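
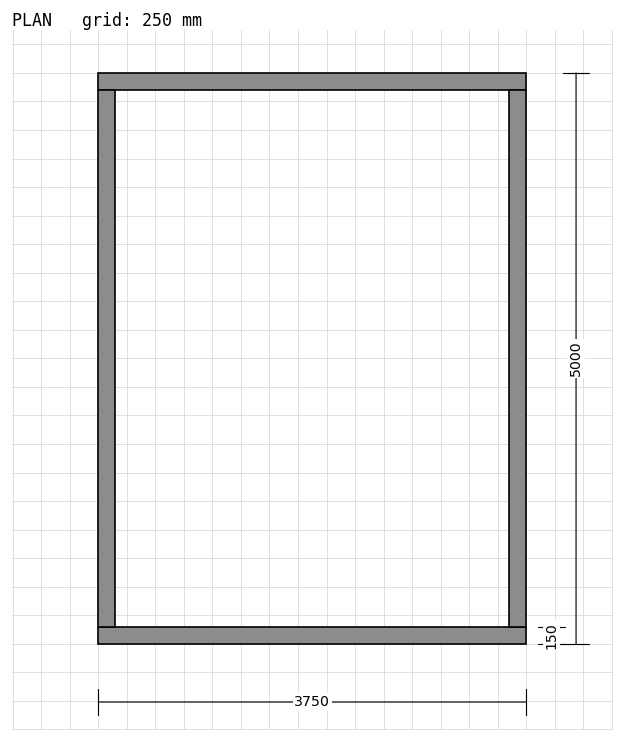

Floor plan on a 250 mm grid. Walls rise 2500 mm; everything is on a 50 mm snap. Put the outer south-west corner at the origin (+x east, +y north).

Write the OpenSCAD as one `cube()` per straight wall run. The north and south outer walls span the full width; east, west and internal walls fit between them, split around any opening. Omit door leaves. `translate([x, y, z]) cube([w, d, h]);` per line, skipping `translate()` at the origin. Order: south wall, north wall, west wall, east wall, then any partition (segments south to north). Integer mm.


cube([3750, 150, 2500]);
translate([0, 4850, 0]) cube([3750, 150, 2500]);
translate([0, 150, 0]) cube([150, 4700, 2500]);
translate([3600, 150, 0]) cube([150, 4700, 2500]);


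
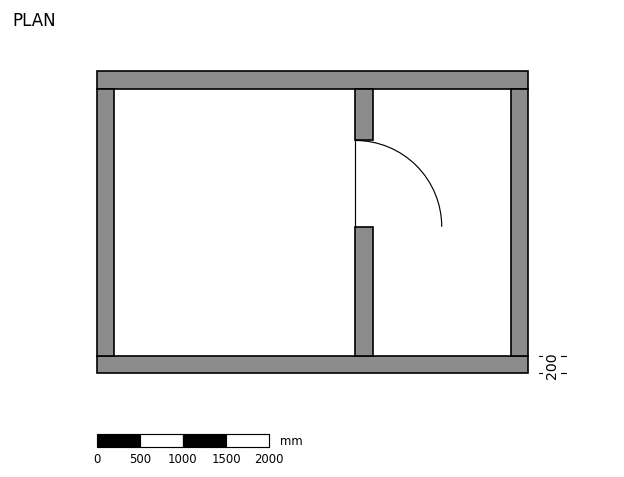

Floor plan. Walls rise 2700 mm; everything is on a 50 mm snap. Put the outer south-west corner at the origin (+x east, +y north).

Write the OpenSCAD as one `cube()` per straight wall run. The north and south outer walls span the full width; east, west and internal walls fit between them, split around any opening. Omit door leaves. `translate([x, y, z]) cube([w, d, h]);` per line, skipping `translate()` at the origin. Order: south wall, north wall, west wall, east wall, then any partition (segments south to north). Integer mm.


cube([5000, 200, 2700]);
translate([0, 3300, 0]) cube([5000, 200, 2700]);
translate([0, 200, 0]) cube([200, 3100, 2700]);
translate([4800, 200, 0]) cube([200, 3100, 2700]);
translate([3000, 200, 0]) cube([200, 1500, 2700]);
translate([3000, 2700, 0]) cube([200, 600, 2700]);


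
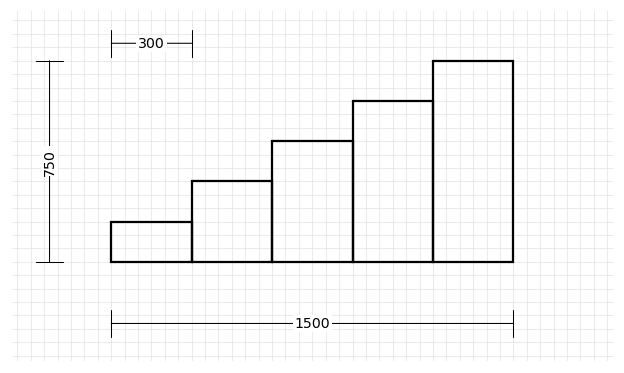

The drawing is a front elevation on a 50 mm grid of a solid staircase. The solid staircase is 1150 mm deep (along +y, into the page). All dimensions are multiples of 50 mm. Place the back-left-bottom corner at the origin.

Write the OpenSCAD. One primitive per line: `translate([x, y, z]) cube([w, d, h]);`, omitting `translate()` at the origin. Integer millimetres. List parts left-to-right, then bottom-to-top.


cube([300, 1150, 150]);
translate([300, 0, 0]) cube([300, 1150, 300]);
translate([600, 0, 0]) cube([300, 1150, 450]);
translate([900, 0, 0]) cube([300, 1150, 600]);
translate([1200, 0, 0]) cube([300, 1150, 750]);


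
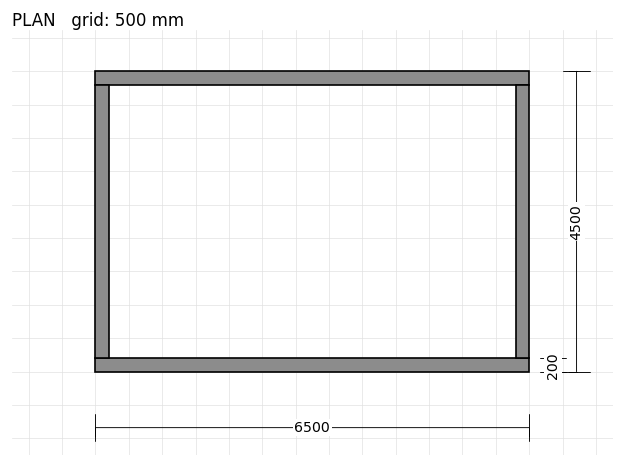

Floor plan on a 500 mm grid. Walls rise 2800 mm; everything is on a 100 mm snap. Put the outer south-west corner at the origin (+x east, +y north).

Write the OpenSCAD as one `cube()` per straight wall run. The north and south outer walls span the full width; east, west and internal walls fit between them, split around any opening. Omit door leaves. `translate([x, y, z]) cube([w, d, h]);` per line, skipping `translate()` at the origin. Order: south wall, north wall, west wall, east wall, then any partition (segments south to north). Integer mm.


cube([6500, 200, 2800]);
translate([0, 4300, 0]) cube([6500, 200, 2800]);
translate([0, 200, 0]) cube([200, 4100, 2800]);
translate([6300, 200, 0]) cube([200, 4100, 2800]);


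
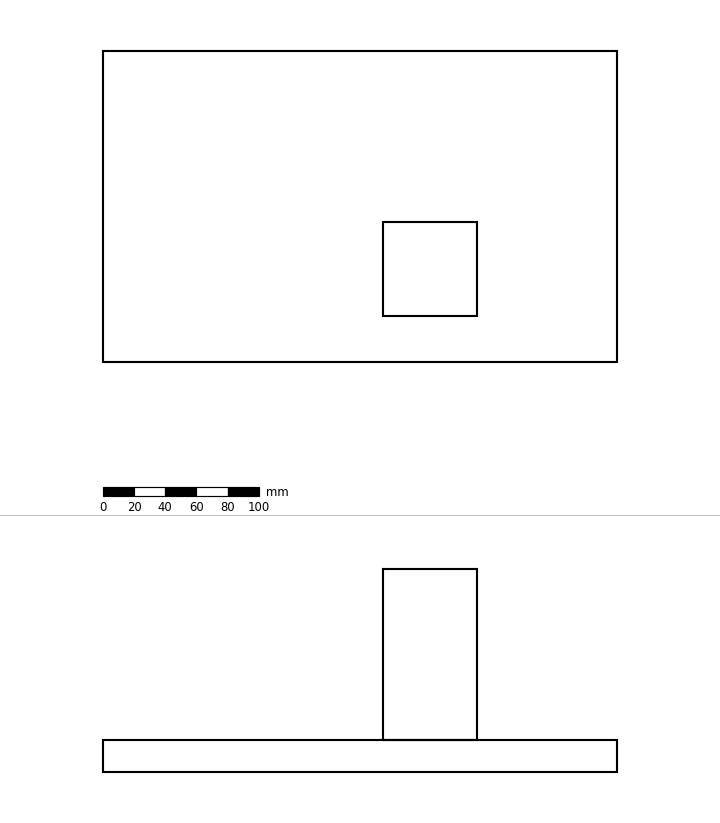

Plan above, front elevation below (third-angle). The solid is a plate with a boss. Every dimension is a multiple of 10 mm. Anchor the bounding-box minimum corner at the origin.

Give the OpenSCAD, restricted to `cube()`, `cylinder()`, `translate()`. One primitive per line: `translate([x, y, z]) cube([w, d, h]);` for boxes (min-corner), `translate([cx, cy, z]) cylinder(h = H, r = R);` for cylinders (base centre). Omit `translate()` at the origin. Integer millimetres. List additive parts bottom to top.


cube([330, 200, 20]);
translate([180, 30, 20]) cube([60, 60, 110]);


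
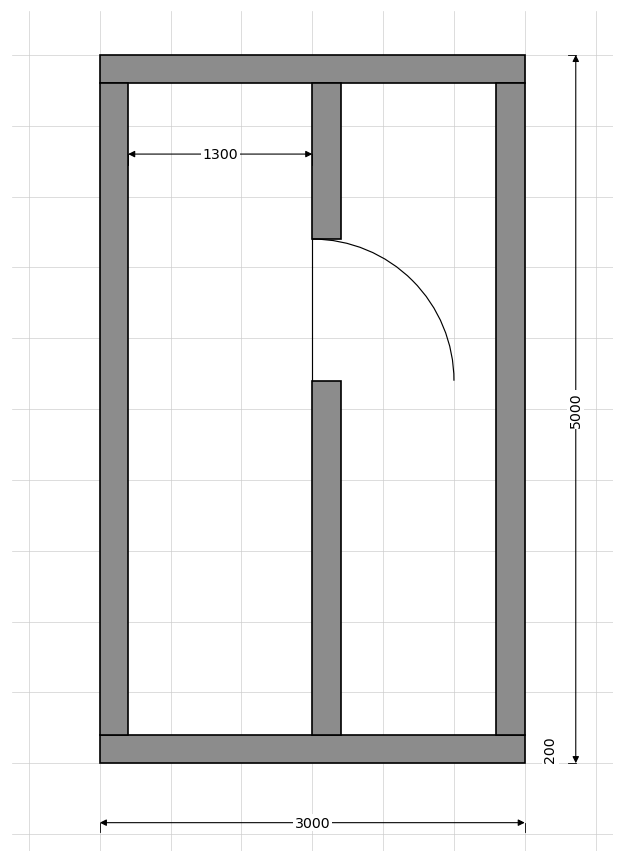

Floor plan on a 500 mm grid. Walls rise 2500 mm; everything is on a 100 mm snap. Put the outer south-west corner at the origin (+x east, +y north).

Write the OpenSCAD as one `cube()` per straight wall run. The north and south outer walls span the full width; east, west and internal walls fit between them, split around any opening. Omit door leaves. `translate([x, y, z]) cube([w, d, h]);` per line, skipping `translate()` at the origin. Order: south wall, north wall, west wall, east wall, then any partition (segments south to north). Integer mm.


cube([3000, 200, 2500]);
translate([0, 4800, 0]) cube([3000, 200, 2500]);
translate([0, 200, 0]) cube([200, 4600, 2500]);
translate([2800, 200, 0]) cube([200, 4600, 2500]);
translate([1500, 200, 0]) cube([200, 2500, 2500]);
translate([1500, 3700, 0]) cube([200, 1100, 2500]);


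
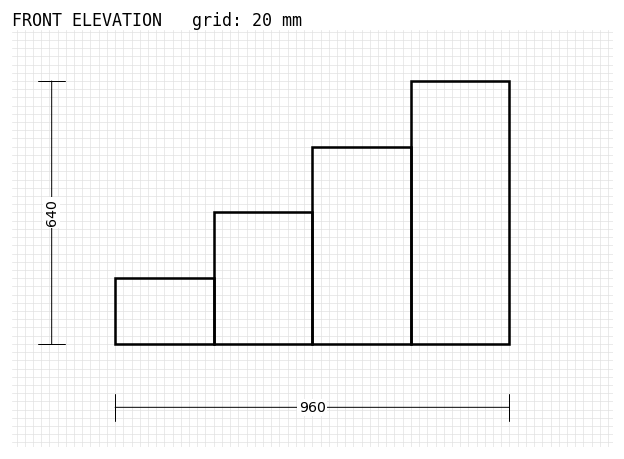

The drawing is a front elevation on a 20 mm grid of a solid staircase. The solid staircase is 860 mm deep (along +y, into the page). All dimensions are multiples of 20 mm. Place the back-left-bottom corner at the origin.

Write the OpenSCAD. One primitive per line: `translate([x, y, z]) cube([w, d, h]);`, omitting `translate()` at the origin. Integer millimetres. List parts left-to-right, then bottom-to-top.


cube([240, 860, 160]);
translate([240, 0, 0]) cube([240, 860, 320]);
translate([480, 0, 0]) cube([240, 860, 480]);
translate([720, 0, 0]) cube([240, 860, 640]);


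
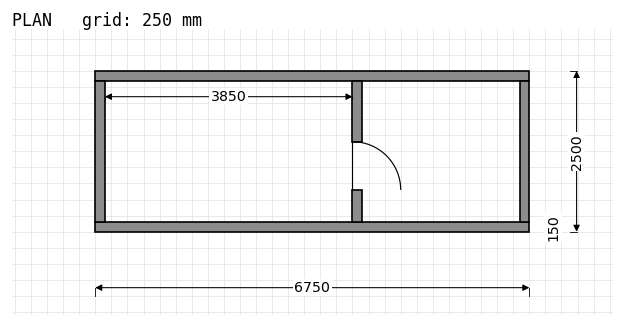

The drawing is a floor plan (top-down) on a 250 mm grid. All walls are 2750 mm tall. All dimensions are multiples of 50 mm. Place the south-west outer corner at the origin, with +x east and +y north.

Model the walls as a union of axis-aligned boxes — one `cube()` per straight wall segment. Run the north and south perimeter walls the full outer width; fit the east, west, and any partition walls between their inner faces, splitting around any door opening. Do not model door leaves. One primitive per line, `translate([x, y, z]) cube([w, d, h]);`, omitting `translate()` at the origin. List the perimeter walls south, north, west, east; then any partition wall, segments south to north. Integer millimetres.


cube([6750, 150, 2750]);
translate([0, 2350, 0]) cube([6750, 150, 2750]);
translate([0, 150, 0]) cube([150, 2200, 2750]);
translate([6600, 150, 0]) cube([150, 2200, 2750]);
translate([4000, 150, 0]) cube([150, 500, 2750]);
translate([4000, 1400, 0]) cube([150, 950, 2750]);


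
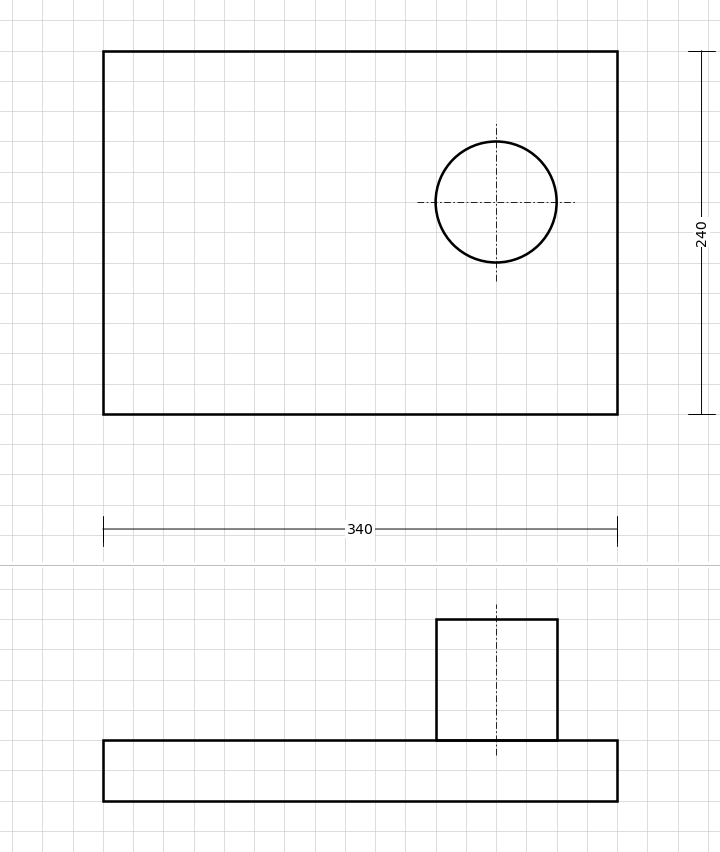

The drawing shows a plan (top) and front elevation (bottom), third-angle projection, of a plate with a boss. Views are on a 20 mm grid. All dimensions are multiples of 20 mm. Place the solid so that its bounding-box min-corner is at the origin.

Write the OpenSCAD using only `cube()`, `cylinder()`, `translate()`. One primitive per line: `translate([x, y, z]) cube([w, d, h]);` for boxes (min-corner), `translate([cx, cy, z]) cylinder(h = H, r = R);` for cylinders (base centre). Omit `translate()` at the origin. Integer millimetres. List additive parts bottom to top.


cube([340, 240, 40]);
translate([260, 140, 40]) cylinder(h = 80, r = 40);


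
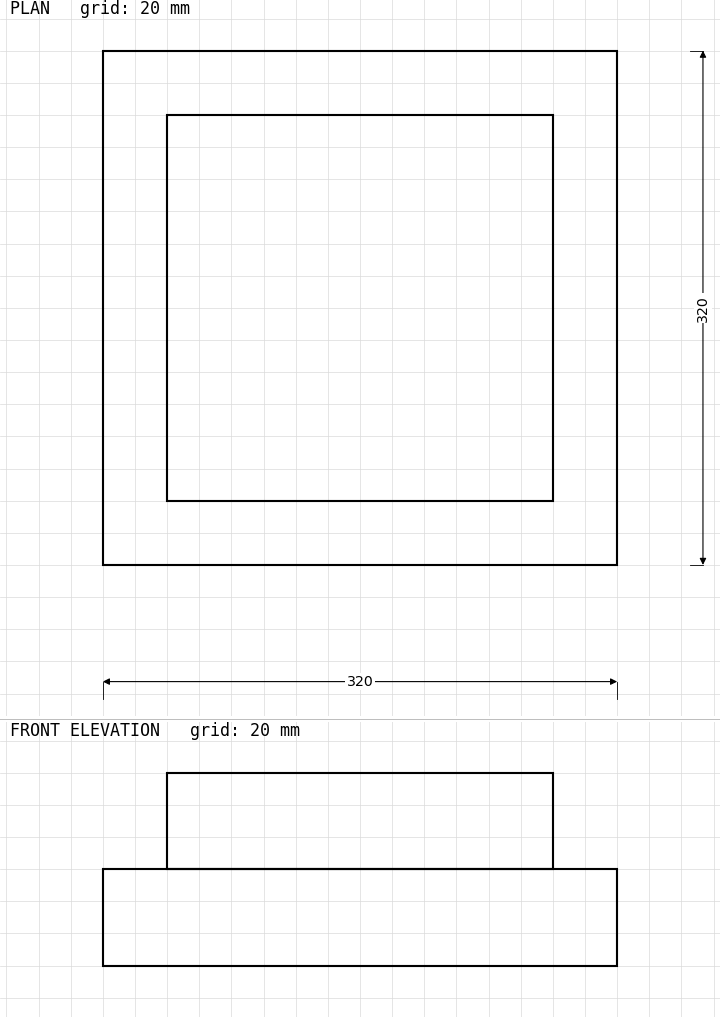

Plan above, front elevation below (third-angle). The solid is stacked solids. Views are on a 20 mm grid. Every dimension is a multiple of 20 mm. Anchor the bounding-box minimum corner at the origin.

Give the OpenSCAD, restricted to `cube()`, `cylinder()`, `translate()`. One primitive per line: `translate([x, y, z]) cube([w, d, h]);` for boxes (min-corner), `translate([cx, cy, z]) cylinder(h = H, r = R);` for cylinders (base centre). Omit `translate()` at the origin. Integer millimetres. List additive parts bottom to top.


cube([320, 320, 60]);
translate([40, 40, 60]) cube([240, 240, 60]);


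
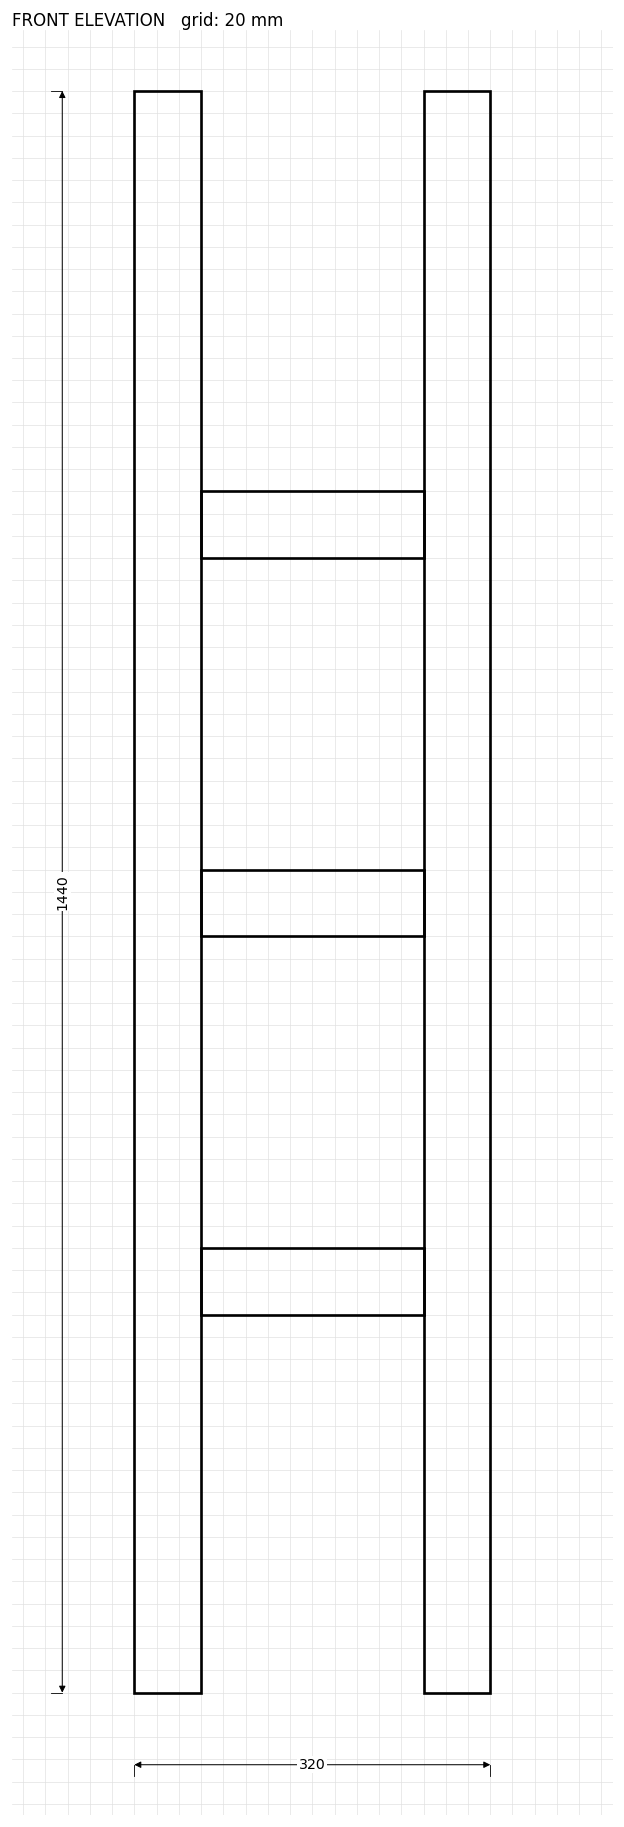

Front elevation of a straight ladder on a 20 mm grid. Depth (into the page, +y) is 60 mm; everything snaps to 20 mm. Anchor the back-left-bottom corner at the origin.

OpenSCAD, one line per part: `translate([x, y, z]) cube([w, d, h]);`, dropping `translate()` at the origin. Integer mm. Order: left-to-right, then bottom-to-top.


cube([60, 60, 1440]);
translate([60, 0, 340]) cube([200, 60, 60]);
translate([60, 0, 680]) cube([200, 60, 60]);
translate([60, 0, 1020]) cube([200, 60, 60]);
translate([260, 0, 0]) cube([60, 60, 1440]);


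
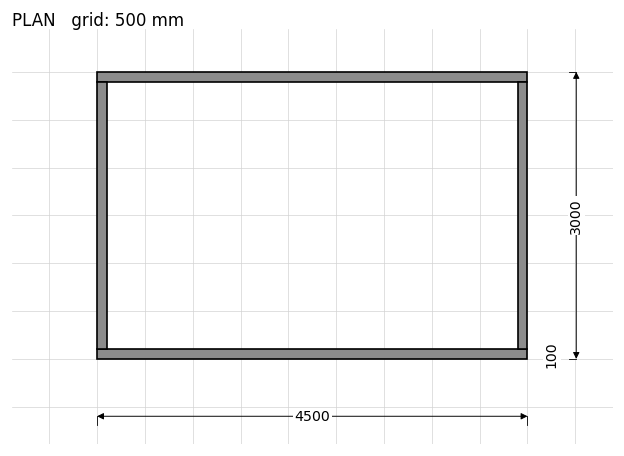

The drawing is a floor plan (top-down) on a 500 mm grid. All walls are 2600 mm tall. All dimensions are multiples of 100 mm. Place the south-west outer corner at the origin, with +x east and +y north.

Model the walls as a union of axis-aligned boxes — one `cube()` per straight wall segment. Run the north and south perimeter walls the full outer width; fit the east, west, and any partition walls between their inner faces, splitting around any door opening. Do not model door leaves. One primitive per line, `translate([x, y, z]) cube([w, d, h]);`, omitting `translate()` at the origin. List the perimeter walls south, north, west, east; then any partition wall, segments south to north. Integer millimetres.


cube([4500, 100, 2600]);
translate([0, 2900, 0]) cube([4500, 100, 2600]);
translate([0, 100, 0]) cube([100, 2800, 2600]);
translate([4400, 100, 0]) cube([100, 2800, 2600]);


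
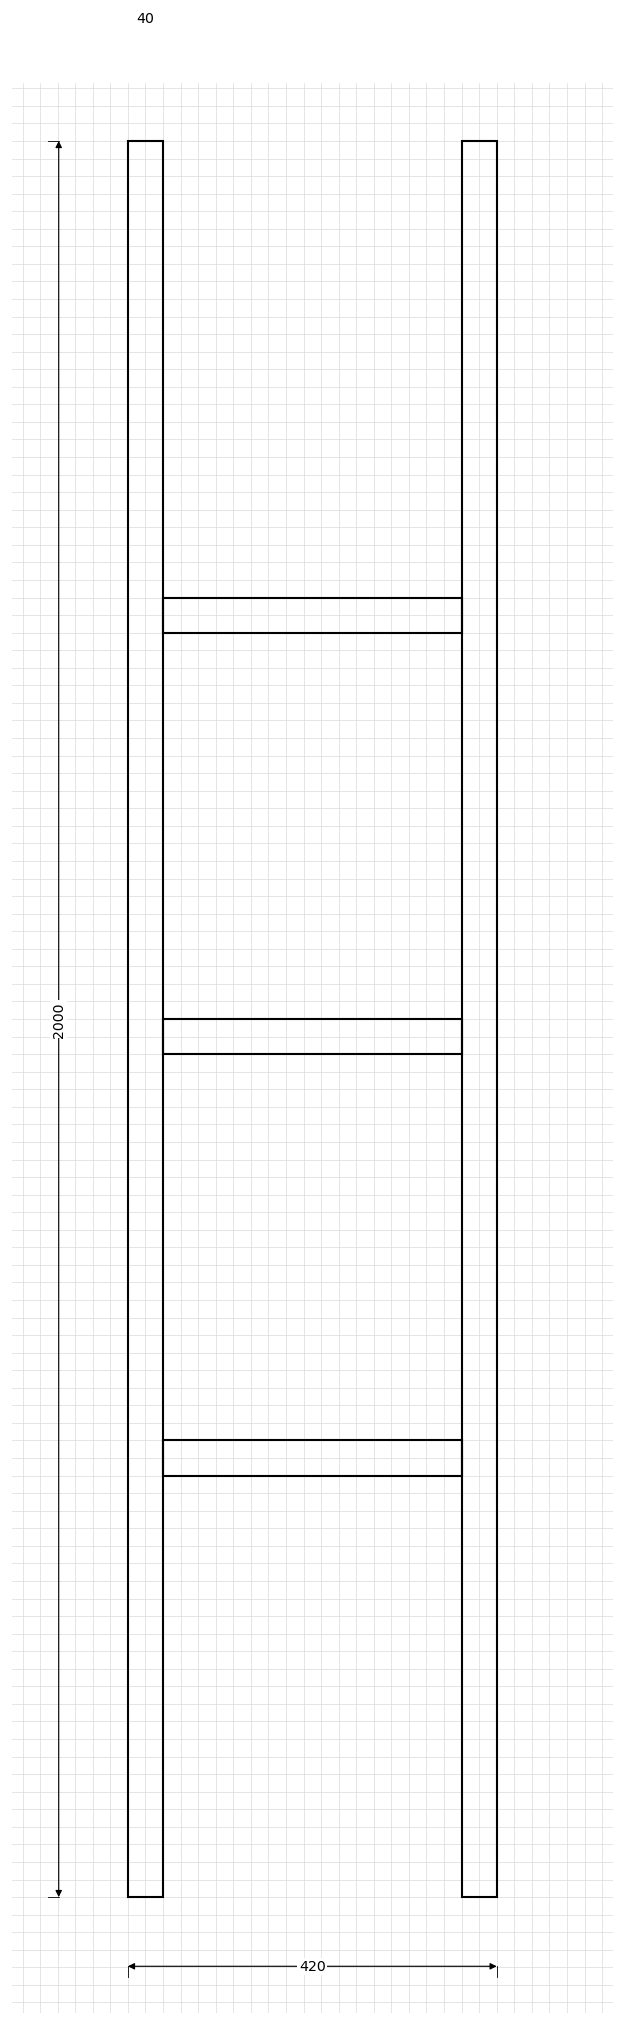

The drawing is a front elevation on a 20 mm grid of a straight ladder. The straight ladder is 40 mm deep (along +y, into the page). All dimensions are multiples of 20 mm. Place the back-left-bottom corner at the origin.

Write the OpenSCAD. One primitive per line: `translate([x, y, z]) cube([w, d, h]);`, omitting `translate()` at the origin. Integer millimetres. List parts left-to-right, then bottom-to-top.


cube([40, 40, 2000]);
translate([40, 0, 480]) cube([340, 40, 40]);
translate([40, 0, 960]) cube([340, 40, 40]);
translate([40, 0, 1440]) cube([340, 40, 40]);
translate([380, 0, 0]) cube([40, 40, 2000]);


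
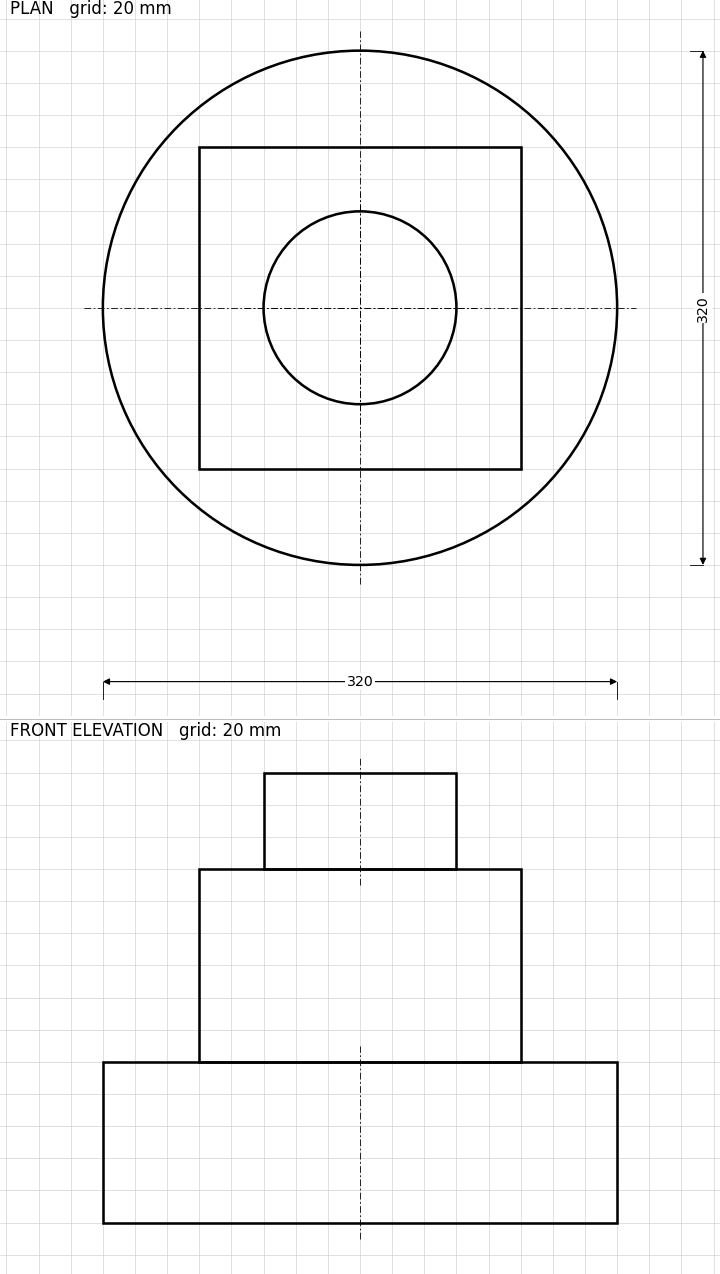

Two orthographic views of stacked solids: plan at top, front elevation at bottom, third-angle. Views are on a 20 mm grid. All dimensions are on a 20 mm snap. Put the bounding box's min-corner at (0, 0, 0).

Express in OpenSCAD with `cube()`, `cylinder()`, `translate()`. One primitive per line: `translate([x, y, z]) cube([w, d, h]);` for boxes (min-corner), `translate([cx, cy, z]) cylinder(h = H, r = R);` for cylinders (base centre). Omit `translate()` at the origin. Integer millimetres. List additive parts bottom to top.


translate([160, 160, 0]) cylinder(h = 100, r = 160);
translate([60, 60, 100]) cube([200, 200, 120]);
translate([160, 160, 220]) cylinder(h = 60, r = 60);


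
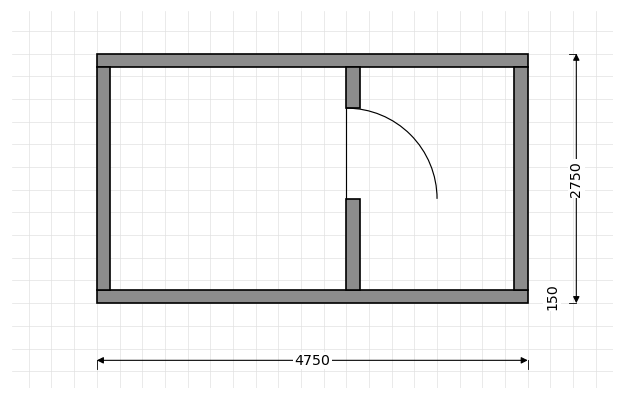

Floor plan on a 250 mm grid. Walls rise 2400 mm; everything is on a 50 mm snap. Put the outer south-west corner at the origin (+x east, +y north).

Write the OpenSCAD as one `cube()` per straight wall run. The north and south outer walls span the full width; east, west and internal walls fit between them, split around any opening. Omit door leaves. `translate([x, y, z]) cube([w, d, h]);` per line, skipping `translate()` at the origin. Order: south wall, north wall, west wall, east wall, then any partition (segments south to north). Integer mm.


cube([4750, 150, 2400]);
translate([0, 2600, 0]) cube([4750, 150, 2400]);
translate([0, 150, 0]) cube([150, 2450, 2400]);
translate([4600, 150, 0]) cube([150, 2450, 2400]);
translate([2750, 150, 0]) cube([150, 1000, 2400]);
translate([2750, 2150, 0]) cube([150, 450, 2400]);


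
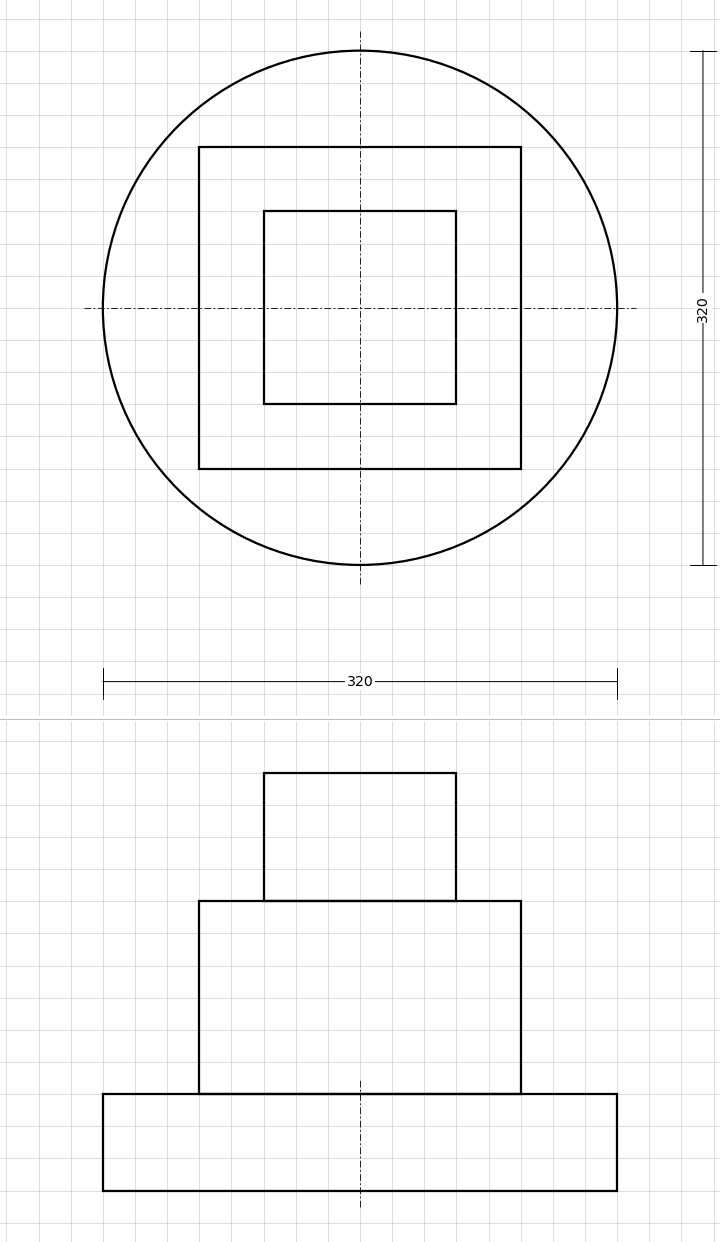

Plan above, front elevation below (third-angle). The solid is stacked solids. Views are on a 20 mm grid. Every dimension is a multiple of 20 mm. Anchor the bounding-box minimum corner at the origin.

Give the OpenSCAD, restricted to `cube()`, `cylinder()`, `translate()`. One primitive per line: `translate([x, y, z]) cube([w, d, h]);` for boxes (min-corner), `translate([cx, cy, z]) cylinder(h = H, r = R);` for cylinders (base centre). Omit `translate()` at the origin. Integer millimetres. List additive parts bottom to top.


translate([160, 160, 0]) cylinder(h = 60, r = 160);
translate([60, 60, 60]) cube([200, 200, 120]);
translate([100, 100, 180]) cube([120, 120, 80]);


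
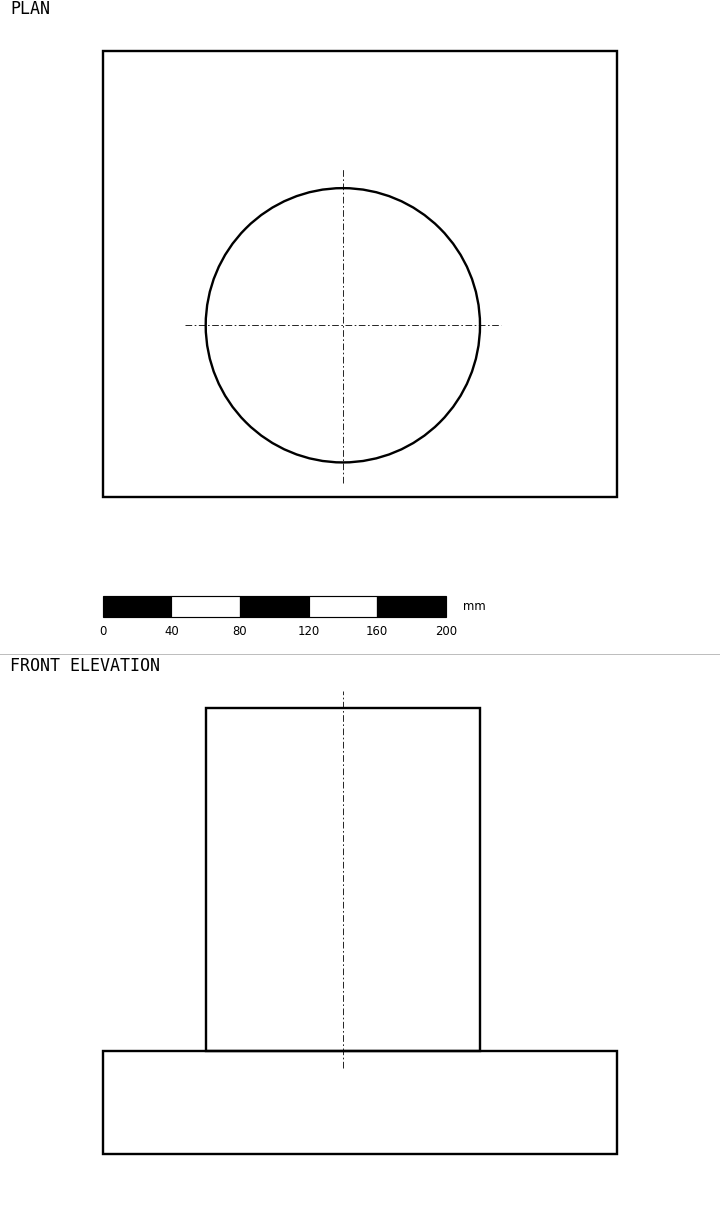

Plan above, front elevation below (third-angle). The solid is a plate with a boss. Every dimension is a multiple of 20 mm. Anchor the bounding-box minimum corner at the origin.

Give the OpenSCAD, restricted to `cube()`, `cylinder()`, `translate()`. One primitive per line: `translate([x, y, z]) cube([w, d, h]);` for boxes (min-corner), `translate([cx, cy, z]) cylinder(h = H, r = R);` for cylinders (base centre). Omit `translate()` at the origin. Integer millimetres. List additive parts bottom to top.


cube([300, 260, 60]);
translate([140, 100, 60]) cylinder(h = 200, r = 80);


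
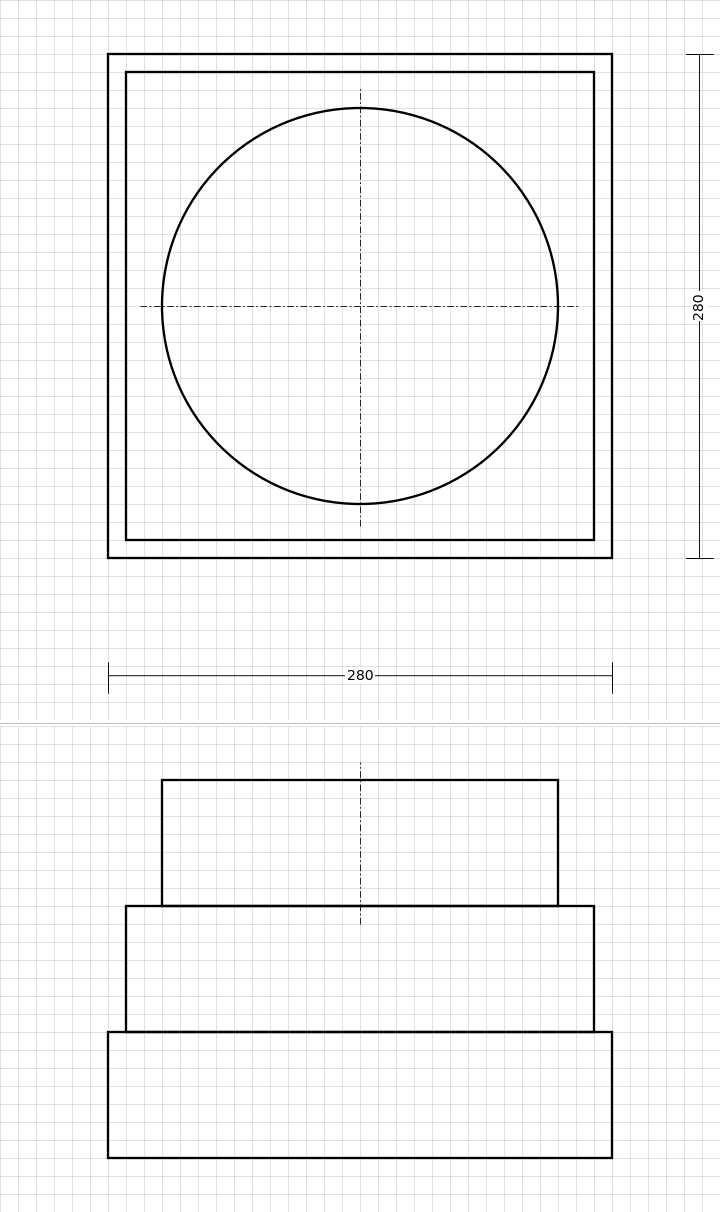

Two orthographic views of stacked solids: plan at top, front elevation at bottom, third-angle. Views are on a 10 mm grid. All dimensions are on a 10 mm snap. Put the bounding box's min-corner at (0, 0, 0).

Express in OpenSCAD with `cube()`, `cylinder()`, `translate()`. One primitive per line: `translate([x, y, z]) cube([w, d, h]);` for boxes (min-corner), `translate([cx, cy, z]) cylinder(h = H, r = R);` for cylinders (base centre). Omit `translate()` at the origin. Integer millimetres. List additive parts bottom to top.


cube([280, 280, 70]);
translate([10, 10, 70]) cube([260, 260, 70]);
translate([140, 140, 140]) cylinder(h = 70, r = 110);


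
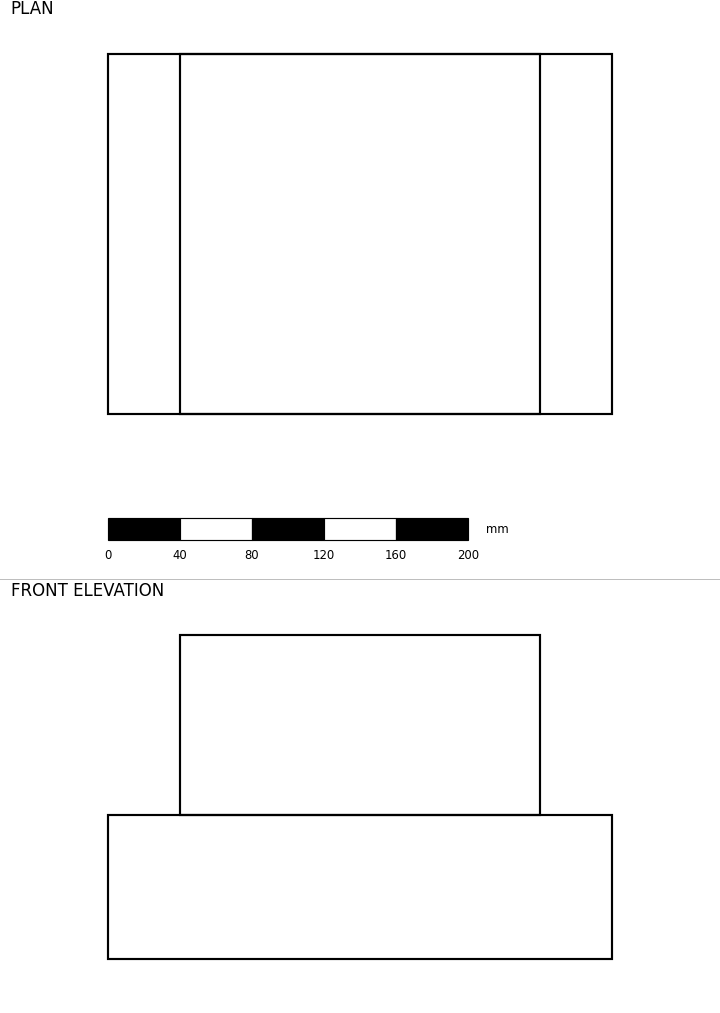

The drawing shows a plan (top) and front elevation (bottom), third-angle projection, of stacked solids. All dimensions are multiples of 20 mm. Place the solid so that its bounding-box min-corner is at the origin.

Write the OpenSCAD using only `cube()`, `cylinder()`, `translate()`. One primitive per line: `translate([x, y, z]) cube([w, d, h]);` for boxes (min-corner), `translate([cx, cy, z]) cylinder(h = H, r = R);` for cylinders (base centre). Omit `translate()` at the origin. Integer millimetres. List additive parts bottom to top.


cube([280, 200, 80]);
translate([40, 0, 80]) cube([200, 200, 100]);


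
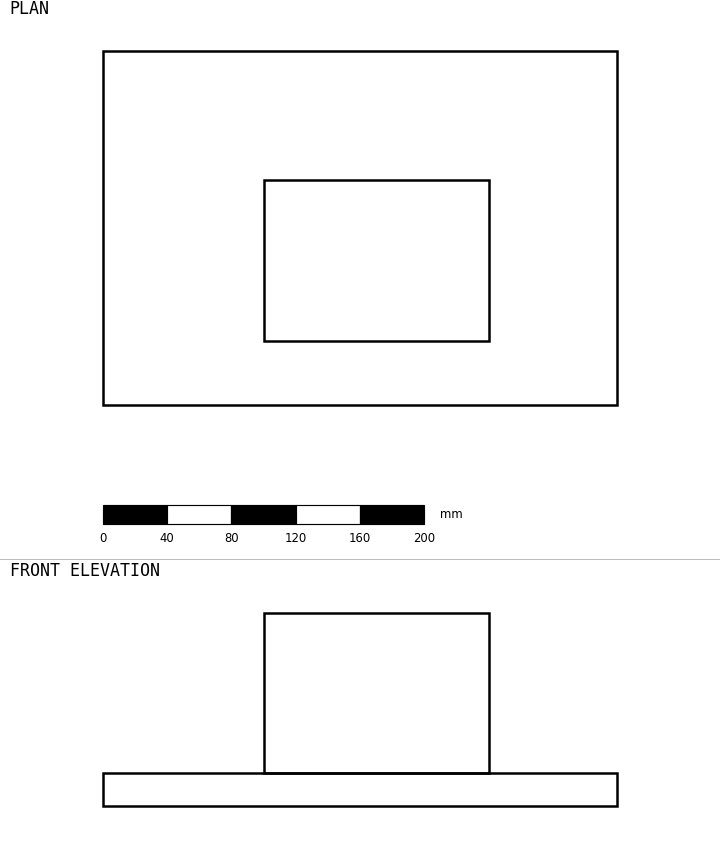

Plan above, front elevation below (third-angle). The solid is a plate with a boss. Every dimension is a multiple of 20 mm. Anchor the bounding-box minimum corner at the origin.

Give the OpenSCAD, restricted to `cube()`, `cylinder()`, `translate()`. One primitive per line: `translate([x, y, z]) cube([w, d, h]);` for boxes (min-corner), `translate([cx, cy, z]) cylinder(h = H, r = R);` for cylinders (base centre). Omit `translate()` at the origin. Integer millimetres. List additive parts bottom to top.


cube([320, 220, 20]);
translate([100, 40, 20]) cube([140, 100, 100]);


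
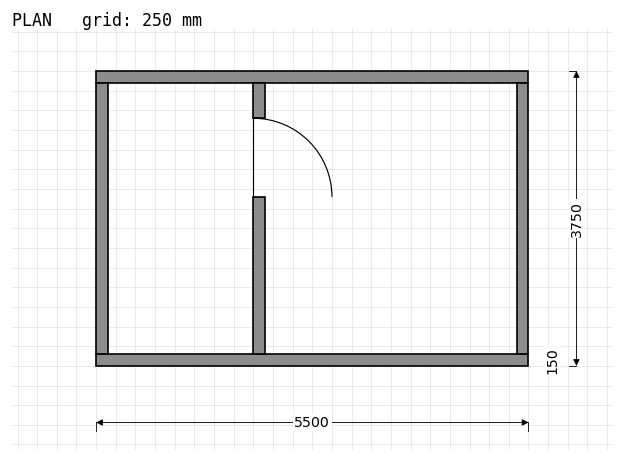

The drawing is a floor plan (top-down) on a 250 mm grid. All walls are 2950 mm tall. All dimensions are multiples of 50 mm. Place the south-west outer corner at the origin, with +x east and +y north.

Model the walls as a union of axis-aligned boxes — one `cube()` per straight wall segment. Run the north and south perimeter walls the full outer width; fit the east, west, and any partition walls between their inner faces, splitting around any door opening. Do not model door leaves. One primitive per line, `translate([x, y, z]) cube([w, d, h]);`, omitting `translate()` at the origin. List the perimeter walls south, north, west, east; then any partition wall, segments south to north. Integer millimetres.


cube([5500, 150, 2950]);
translate([0, 3600, 0]) cube([5500, 150, 2950]);
translate([0, 150, 0]) cube([150, 3450, 2950]);
translate([5350, 150, 0]) cube([150, 3450, 2950]);
translate([2000, 150, 0]) cube([150, 2000, 2950]);
translate([2000, 3150, 0]) cube([150, 450, 2950]);


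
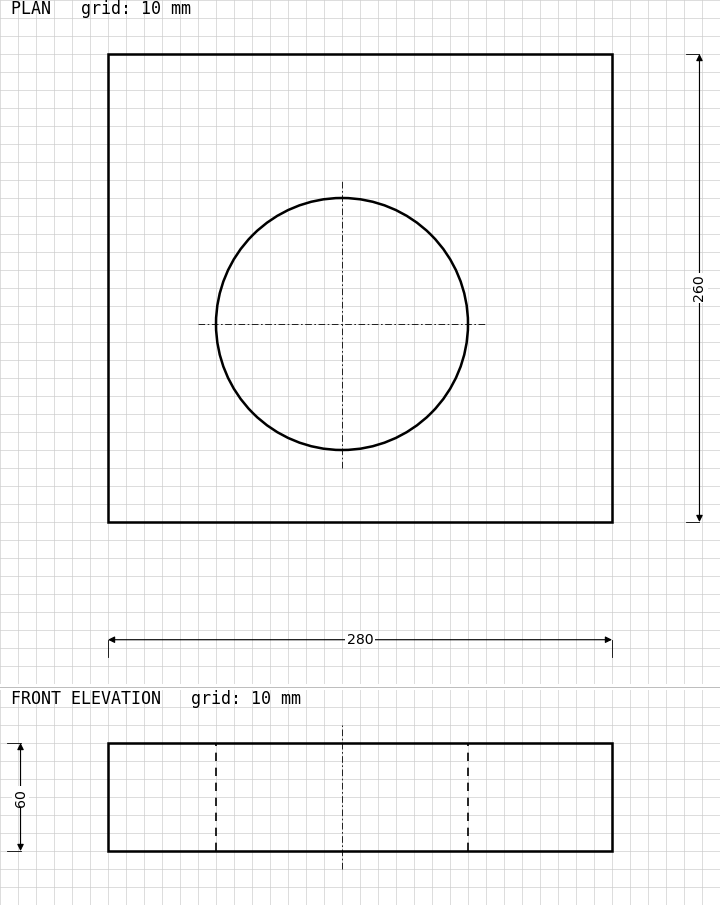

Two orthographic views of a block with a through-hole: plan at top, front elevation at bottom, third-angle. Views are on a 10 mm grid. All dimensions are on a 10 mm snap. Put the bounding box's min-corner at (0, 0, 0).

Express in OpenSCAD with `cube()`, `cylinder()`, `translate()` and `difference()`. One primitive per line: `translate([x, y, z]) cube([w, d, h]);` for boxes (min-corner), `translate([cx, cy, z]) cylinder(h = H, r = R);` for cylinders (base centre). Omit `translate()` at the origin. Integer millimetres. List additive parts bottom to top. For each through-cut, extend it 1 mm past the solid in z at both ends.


difference() {
  cube([280, 260, 60]);
  translate([130, 110, -1]) cylinder(h = 62, r = 70);
}


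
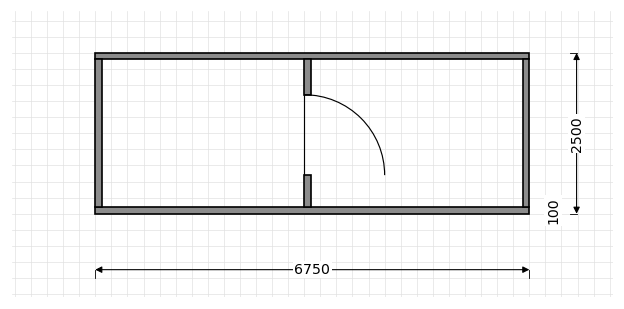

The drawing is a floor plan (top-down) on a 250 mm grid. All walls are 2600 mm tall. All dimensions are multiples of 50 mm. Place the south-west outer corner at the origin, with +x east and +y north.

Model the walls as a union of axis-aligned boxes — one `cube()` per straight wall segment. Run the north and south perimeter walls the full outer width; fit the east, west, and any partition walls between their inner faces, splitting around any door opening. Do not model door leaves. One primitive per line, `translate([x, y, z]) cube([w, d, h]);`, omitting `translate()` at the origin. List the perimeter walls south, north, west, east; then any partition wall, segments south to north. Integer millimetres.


cube([6750, 100, 2600]);
translate([0, 2400, 0]) cube([6750, 100, 2600]);
translate([0, 100, 0]) cube([100, 2300, 2600]);
translate([6650, 100, 0]) cube([100, 2300, 2600]);
translate([3250, 100, 0]) cube([100, 500, 2600]);
translate([3250, 1850, 0]) cube([100, 550, 2600]);


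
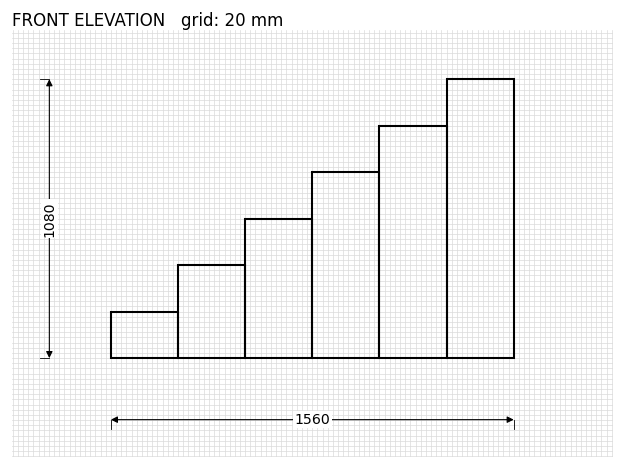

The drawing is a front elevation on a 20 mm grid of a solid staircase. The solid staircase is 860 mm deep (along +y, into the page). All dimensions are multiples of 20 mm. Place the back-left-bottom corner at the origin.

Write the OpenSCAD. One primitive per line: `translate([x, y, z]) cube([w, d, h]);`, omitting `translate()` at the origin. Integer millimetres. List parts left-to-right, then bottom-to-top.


cube([260, 860, 180]);
translate([260, 0, 0]) cube([260, 860, 360]);
translate([520, 0, 0]) cube([260, 860, 540]);
translate([780, 0, 0]) cube([260, 860, 720]);
translate([1040, 0, 0]) cube([260, 860, 900]);
translate([1300, 0, 0]) cube([260, 860, 1080]);


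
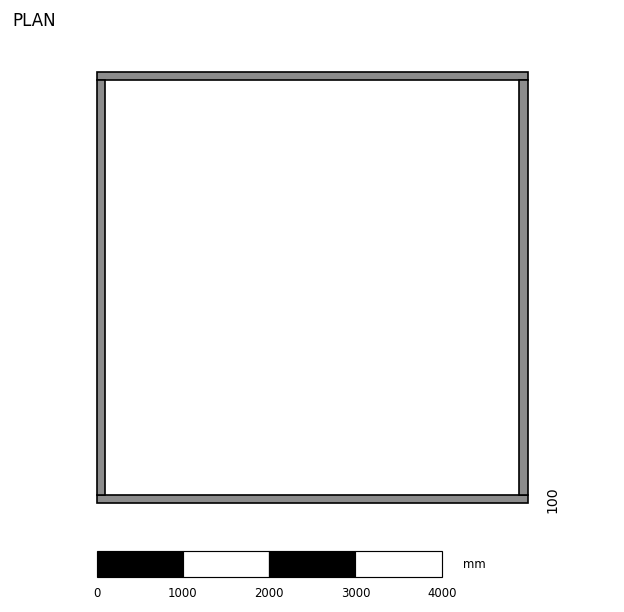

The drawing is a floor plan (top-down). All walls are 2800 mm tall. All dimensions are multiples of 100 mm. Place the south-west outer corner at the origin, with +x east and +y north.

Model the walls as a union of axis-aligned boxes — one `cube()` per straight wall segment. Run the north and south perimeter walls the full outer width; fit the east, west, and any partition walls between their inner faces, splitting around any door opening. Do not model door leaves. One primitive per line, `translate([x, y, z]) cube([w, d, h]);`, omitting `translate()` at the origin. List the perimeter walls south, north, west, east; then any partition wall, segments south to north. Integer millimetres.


cube([5000, 100, 2800]);
translate([0, 4900, 0]) cube([5000, 100, 2800]);
translate([0, 100, 0]) cube([100, 4800, 2800]);
translate([4900, 100, 0]) cube([100, 4800, 2800]);


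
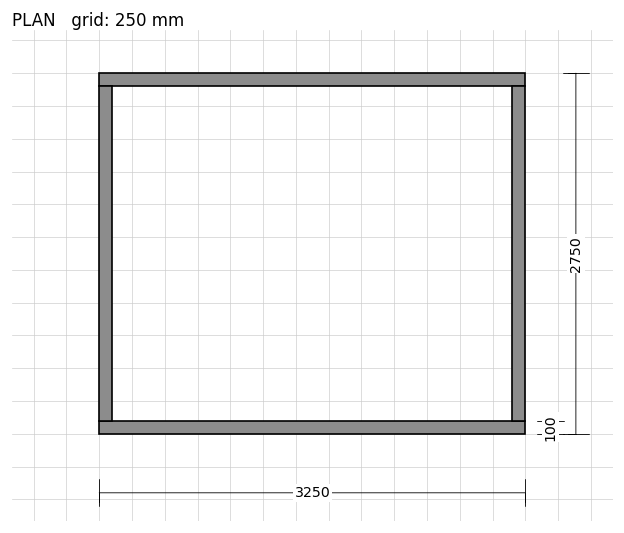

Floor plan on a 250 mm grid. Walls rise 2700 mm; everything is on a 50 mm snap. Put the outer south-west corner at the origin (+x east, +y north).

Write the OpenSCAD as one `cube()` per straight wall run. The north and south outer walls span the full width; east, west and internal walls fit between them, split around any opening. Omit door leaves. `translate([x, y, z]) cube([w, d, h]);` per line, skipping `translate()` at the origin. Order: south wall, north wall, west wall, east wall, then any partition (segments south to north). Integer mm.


cube([3250, 100, 2700]);
translate([0, 2650, 0]) cube([3250, 100, 2700]);
translate([0, 100, 0]) cube([100, 2550, 2700]);
translate([3150, 100, 0]) cube([100, 2550, 2700]);


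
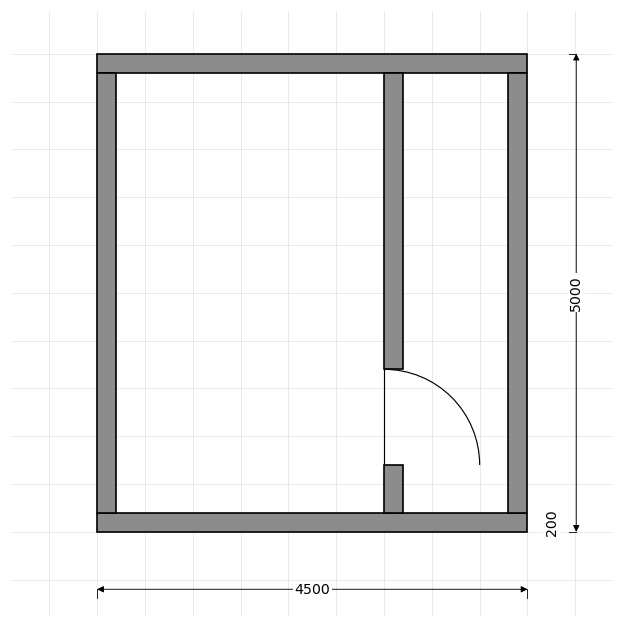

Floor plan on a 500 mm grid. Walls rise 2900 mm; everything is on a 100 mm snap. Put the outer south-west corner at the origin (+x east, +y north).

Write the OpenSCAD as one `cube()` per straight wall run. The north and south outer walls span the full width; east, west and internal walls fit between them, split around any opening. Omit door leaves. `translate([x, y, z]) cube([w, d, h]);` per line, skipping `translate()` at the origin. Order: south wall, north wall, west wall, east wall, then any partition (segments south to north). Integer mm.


cube([4500, 200, 2900]);
translate([0, 4800, 0]) cube([4500, 200, 2900]);
translate([0, 200, 0]) cube([200, 4600, 2900]);
translate([4300, 200, 0]) cube([200, 4600, 2900]);
translate([3000, 200, 0]) cube([200, 500, 2900]);
translate([3000, 1700, 0]) cube([200, 3100, 2900]);


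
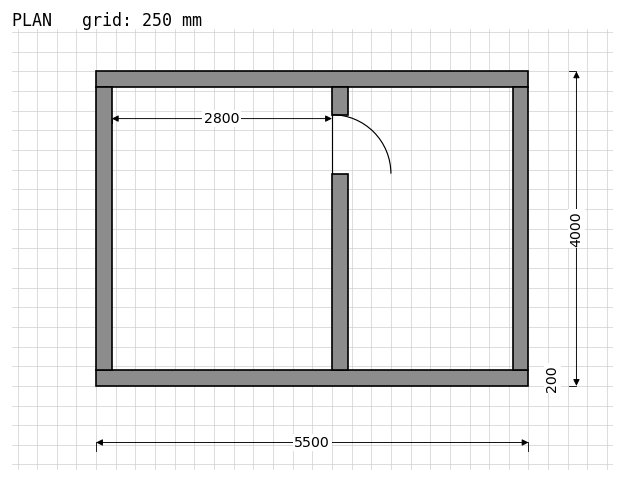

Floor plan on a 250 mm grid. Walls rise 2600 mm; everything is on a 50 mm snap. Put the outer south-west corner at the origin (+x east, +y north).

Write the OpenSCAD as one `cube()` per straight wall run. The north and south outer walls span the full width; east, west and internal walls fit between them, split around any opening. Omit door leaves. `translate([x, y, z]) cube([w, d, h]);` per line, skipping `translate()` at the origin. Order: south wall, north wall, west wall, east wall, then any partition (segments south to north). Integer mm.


cube([5500, 200, 2600]);
translate([0, 3800, 0]) cube([5500, 200, 2600]);
translate([0, 200, 0]) cube([200, 3600, 2600]);
translate([5300, 200, 0]) cube([200, 3600, 2600]);
translate([3000, 200, 0]) cube([200, 2500, 2600]);
translate([3000, 3450, 0]) cube([200, 350, 2600]);


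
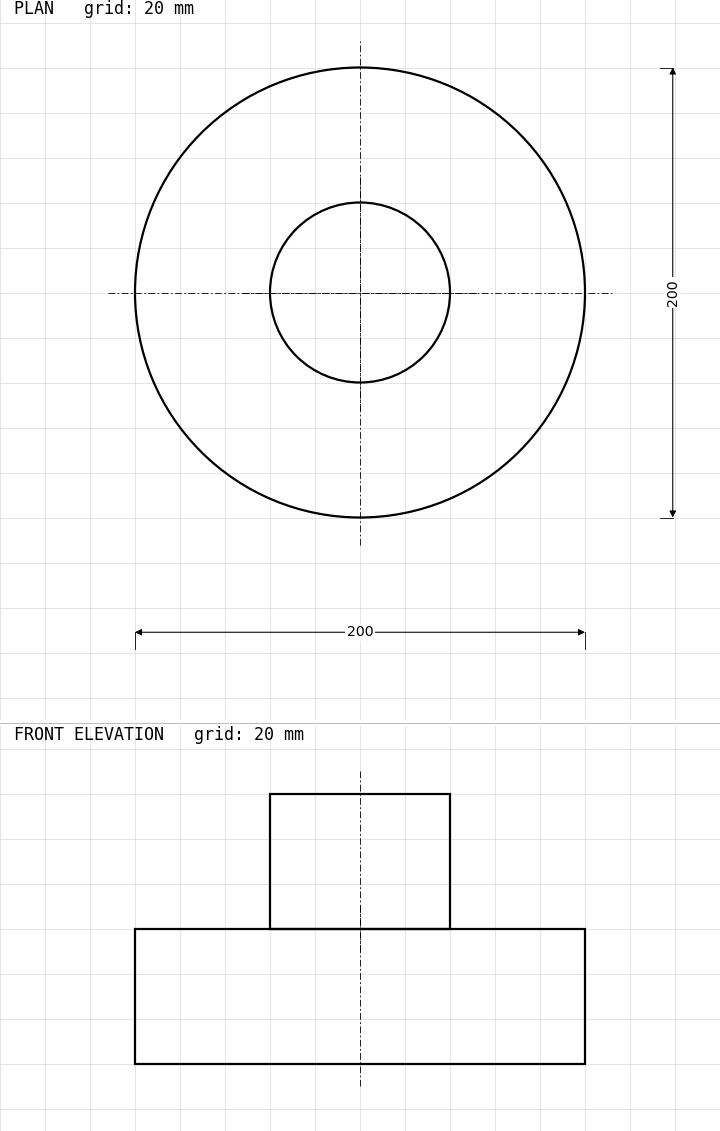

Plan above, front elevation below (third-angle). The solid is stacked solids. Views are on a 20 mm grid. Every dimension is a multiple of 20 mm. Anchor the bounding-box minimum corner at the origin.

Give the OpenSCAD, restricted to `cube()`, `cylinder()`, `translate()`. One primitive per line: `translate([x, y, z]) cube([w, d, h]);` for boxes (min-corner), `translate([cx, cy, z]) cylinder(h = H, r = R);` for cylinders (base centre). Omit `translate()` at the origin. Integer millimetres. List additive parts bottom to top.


translate([100, 100, 0]) cylinder(h = 60, r = 100);
translate([100, 100, 60]) cylinder(h = 60, r = 40);


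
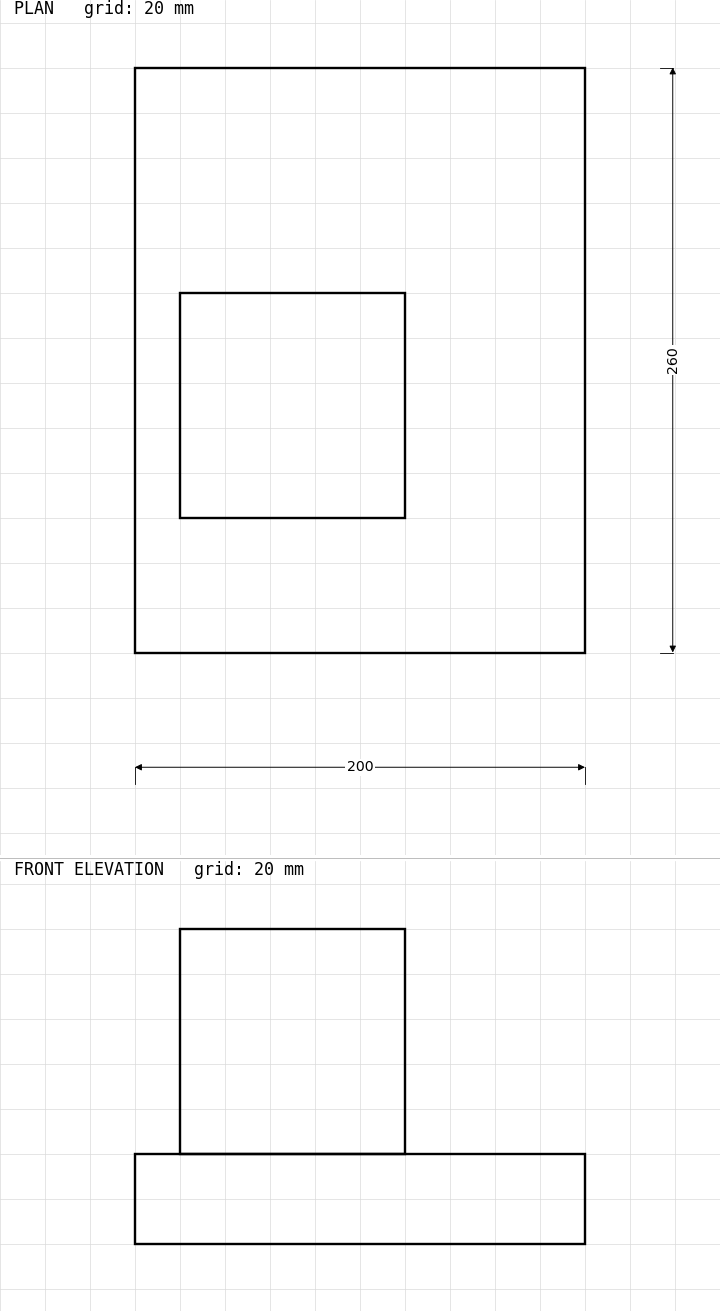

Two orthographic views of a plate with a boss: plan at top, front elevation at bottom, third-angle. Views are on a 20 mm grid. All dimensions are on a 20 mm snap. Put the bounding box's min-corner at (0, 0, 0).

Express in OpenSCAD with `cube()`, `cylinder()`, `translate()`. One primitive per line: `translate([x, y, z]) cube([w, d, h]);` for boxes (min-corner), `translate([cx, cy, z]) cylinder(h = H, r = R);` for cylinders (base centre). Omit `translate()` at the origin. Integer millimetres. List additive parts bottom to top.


cube([200, 260, 40]);
translate([20, 60, 40]) cube([100, 100, 100]);


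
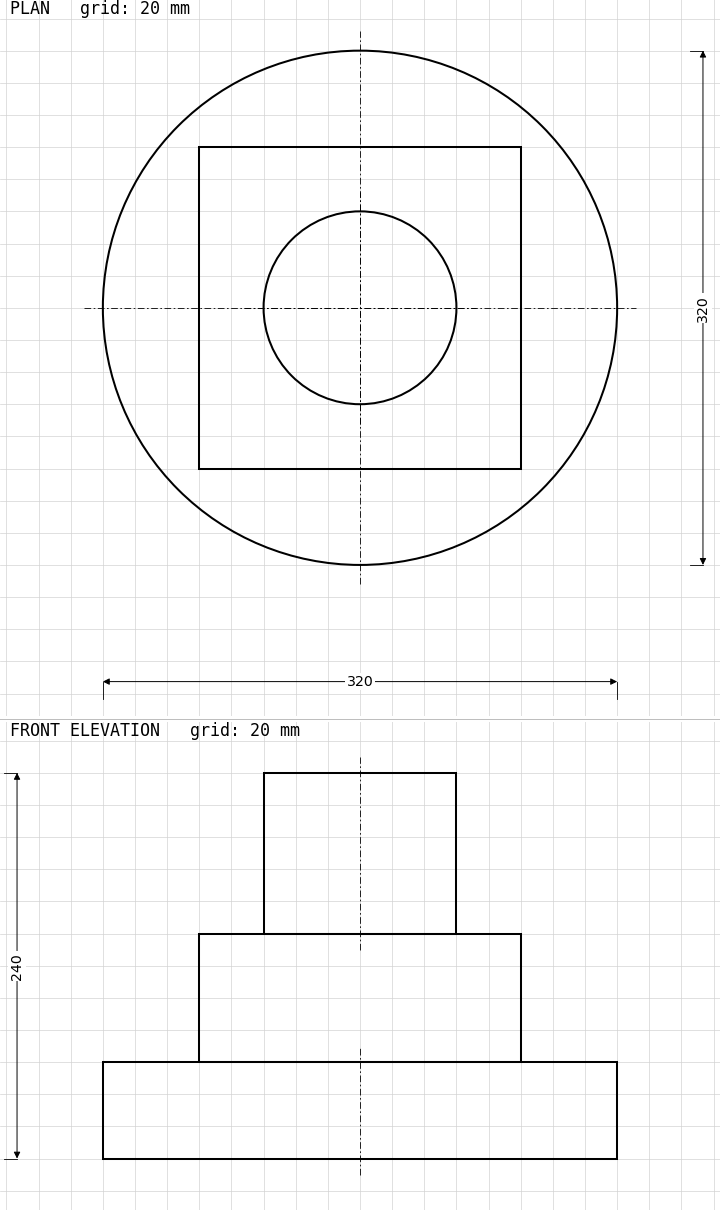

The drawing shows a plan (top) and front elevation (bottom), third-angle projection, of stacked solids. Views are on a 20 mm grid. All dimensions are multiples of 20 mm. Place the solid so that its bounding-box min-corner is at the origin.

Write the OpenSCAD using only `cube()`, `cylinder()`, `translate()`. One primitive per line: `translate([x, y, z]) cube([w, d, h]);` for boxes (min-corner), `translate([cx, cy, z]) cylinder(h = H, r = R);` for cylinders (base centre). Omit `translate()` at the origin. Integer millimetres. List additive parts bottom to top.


translate([160, 160, 0]) cylinder(h = 60, r = 160);
translate([60, 60, 60]) cube([200, 200, 80]);
translate([160, 160, 140]) cylinder(h = 100, r = 60);


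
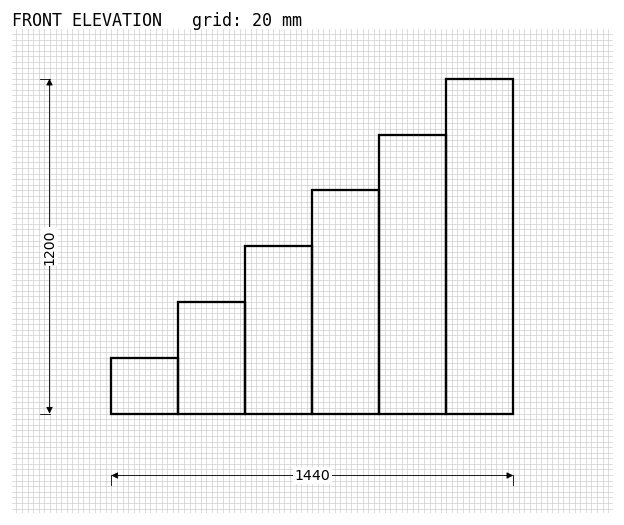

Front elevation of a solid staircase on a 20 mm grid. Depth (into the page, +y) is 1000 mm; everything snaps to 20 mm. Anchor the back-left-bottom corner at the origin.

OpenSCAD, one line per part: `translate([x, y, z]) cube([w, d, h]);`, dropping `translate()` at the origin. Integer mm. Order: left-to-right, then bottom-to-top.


cube([240, 1000, 200]);
translate([240, 0, 0]) cube([240, 1000, 400]);
translate([480, 0, 0]) cube([240, 1000, 600]);
translate([720, 0, 0]) cube([240, 1000, 800]);
translate([960, 0, 0]) cube([240, 1000, 1000]);
translate([1200, 0, 0]) cube([240, 1000, 1200]);


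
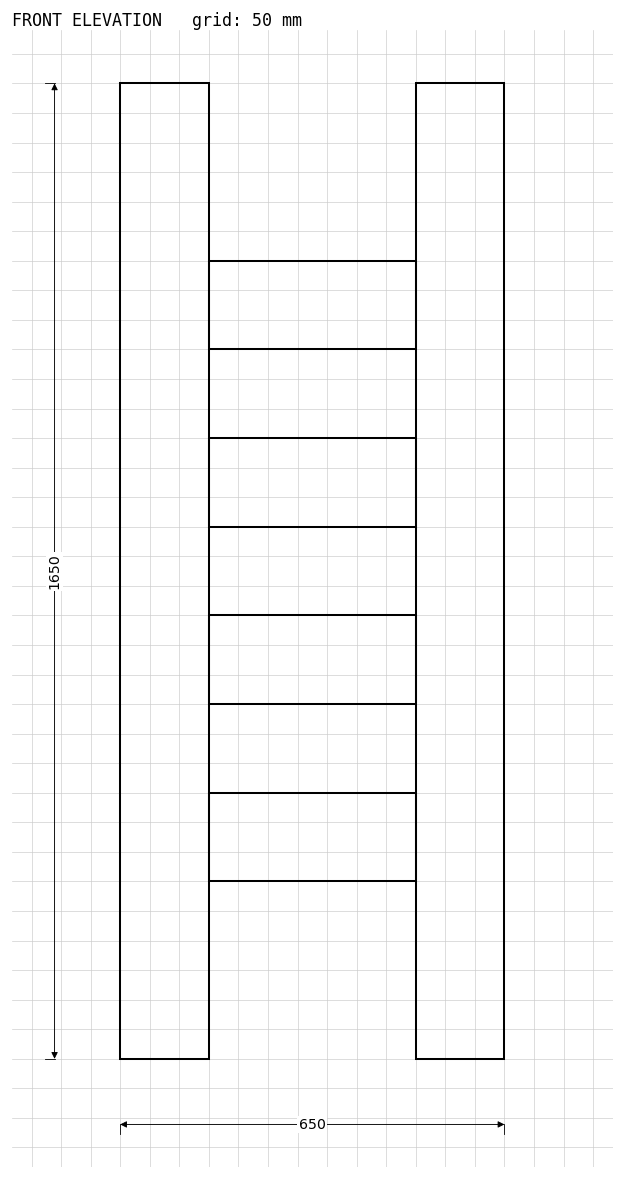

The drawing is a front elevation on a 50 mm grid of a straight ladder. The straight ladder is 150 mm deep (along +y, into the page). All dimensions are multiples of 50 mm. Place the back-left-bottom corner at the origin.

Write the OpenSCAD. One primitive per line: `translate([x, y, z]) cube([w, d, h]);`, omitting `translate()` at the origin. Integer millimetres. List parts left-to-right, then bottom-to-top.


cube([150, 150, 1650]);
translate([150, 0, 300]) cube([350, 150, 150]);
translate([150, 0, 600]) cube([350, 150, 150]);
translate([150, 0, 900]) cube([350, 150, 150]);
translate([150, 0, 1200]) cube([350, 150, 150]);
translate([500, 0, 0]) cube([150, 150, 1650]);


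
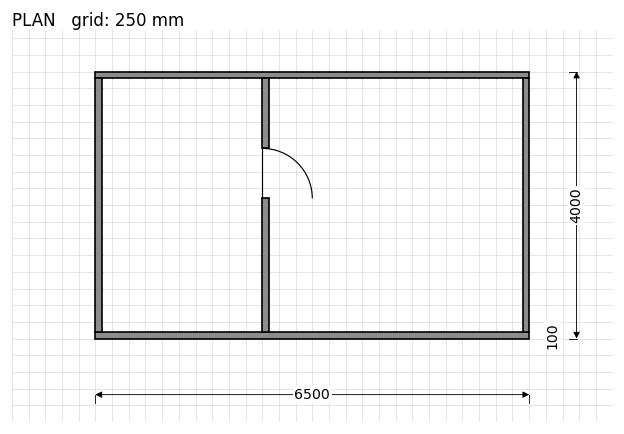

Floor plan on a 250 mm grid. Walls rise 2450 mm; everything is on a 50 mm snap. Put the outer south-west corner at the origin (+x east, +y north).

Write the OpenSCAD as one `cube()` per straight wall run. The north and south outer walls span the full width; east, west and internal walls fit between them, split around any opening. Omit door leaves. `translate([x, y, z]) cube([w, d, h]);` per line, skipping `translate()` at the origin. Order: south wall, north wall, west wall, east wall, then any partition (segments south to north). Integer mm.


cube([6500, 100, 2450]);
translate([0, 3900, 0]) cube([6500, 100, 2450]);
translate([0, 100, 0]) cube([100, 3800, 2450]);
translate([6400, 100, 0]) cube([100, 3800, 2450]);
translate([2500, 100, 0]) cube([100, 2000, 2450]);
translate([2500, 2850, 0]) cube([100, 1050, 2450]);


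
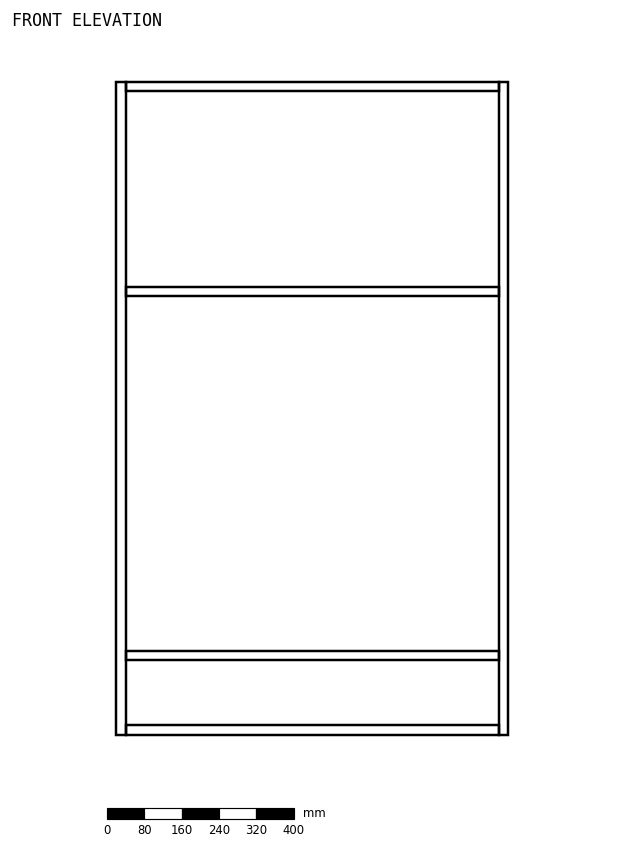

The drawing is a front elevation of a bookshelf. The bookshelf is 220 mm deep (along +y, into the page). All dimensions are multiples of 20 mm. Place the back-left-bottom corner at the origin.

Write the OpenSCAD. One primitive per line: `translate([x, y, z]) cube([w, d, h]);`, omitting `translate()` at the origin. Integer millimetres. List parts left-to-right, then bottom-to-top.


cube([20, 220, 1400]);
translate([20, 0, 0]) cube([800, 220, 20]);
translate([20, 0, 160]) cube([800, 220, 20]);
translate([20, 0, 940]) cube([800, 220, 20]);
translate([20, 0, 1380]) cube([800, 220, 20]);
translate([820, 0, 0]) cube([20, 220, 1400]);


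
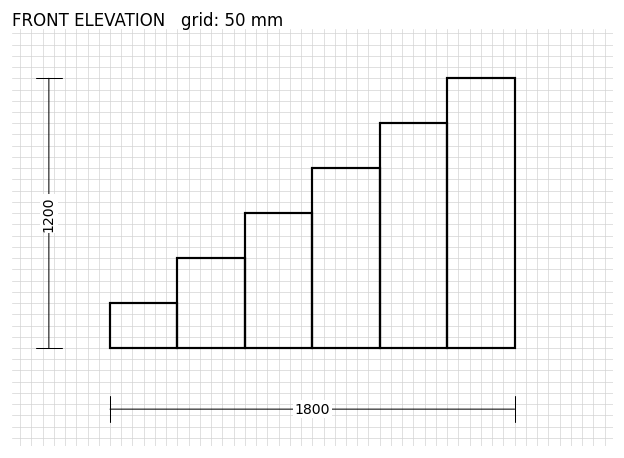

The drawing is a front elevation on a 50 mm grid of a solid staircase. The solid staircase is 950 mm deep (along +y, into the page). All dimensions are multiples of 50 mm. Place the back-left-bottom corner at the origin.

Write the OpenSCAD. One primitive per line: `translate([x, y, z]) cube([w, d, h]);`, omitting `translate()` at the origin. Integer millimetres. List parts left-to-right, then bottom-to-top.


cube([300, 950, 200]);
translate([300, 0, 0]) cube([300, 950, 400]);
translate([600, 0, 0]) cube([300, 950, 600]);
translate([900, 0, 0]) cube([300, 950, 800]);
translate([1200, 0, 0]) cube([300, 950, 1000]);
translate([1500, 0, 0]) cube([300, 950, 1200]);


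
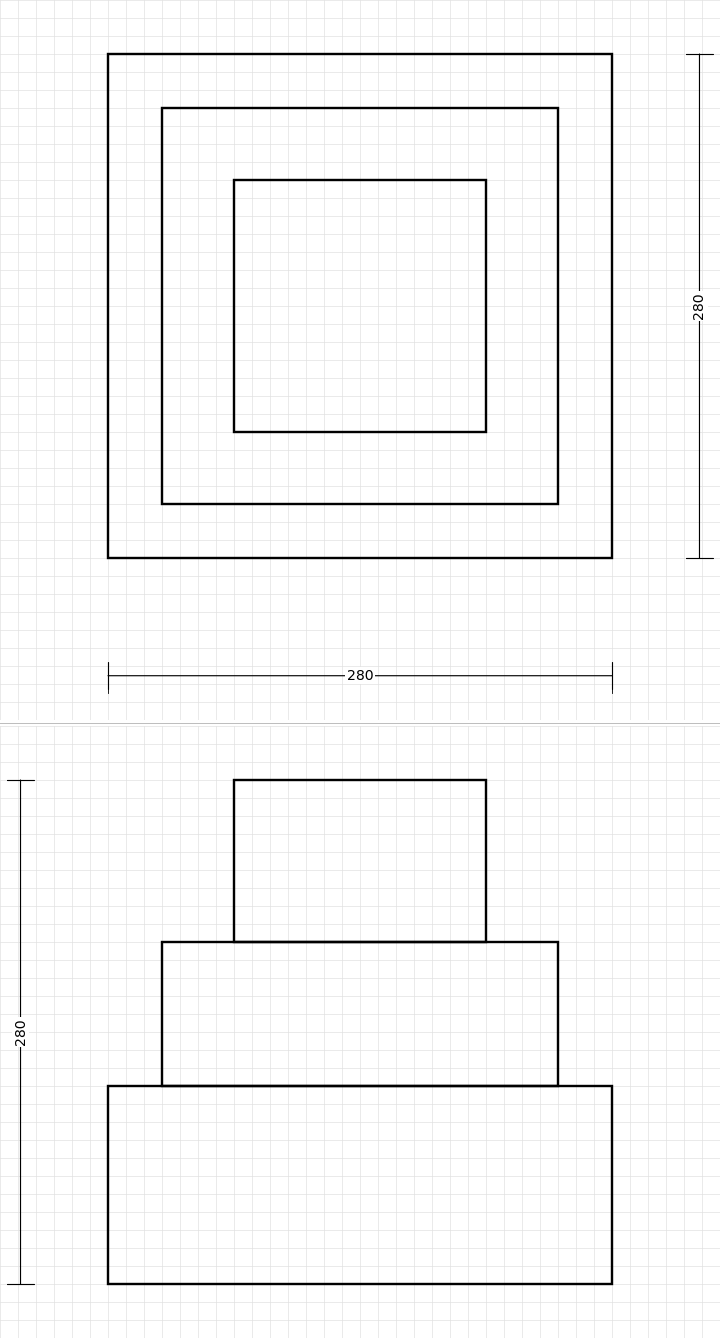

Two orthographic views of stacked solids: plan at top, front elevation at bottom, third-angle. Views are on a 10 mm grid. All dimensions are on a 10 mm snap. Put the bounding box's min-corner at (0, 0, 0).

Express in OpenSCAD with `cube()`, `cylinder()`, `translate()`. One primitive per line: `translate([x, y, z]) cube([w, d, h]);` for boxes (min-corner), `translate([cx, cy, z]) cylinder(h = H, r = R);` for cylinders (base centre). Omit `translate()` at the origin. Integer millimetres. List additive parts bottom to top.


cube([280, 280, 110]);
translate([30, 30, 110]) cube([220, 220, 80]);
translate([70, 70, 190]) cube([140, 140, 90]);


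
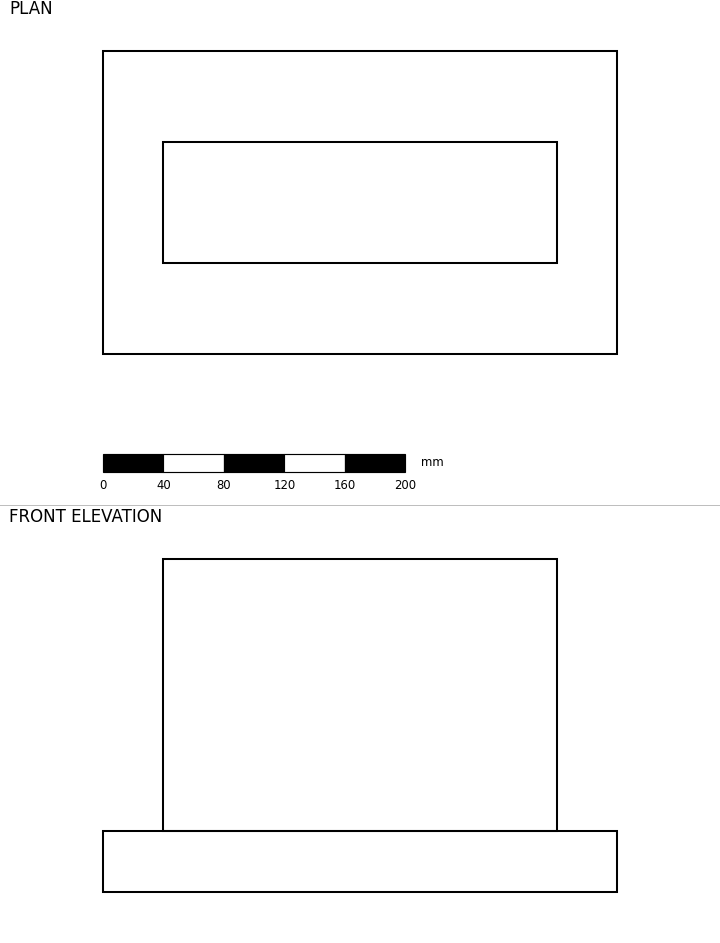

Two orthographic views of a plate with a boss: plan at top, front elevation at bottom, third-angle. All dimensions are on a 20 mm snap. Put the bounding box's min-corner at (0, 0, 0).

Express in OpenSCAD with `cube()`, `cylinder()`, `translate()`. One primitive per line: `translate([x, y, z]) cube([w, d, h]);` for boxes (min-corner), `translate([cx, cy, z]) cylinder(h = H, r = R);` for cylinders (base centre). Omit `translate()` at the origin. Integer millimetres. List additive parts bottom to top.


cube([340, 200, 40]);
translate([40, 60, 40]) cube([260, 80, 180]);
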